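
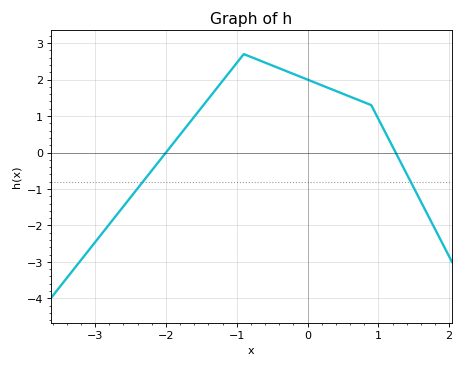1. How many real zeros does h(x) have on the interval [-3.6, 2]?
2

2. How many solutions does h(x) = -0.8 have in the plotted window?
2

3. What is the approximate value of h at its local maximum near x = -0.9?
2.7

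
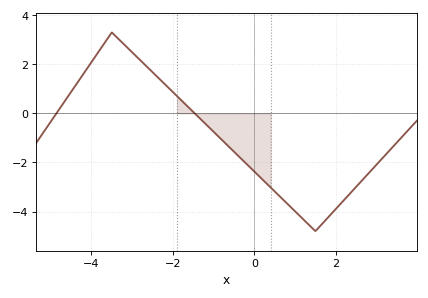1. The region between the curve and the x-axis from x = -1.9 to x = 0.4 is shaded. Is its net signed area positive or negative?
negative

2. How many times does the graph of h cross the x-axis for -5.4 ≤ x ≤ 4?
2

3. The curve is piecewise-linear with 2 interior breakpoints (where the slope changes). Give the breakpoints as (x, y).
(-3.5, 3.3); (1.5, -4.8)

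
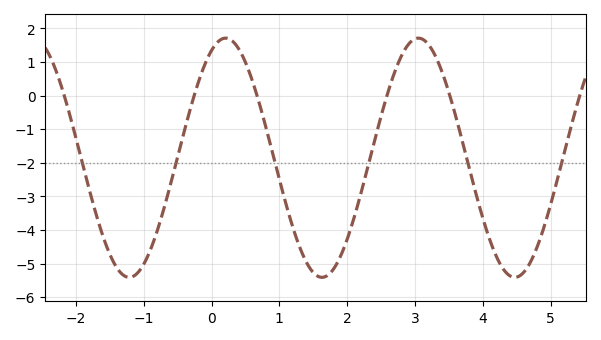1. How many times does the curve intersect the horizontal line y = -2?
6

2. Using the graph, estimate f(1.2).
-3.92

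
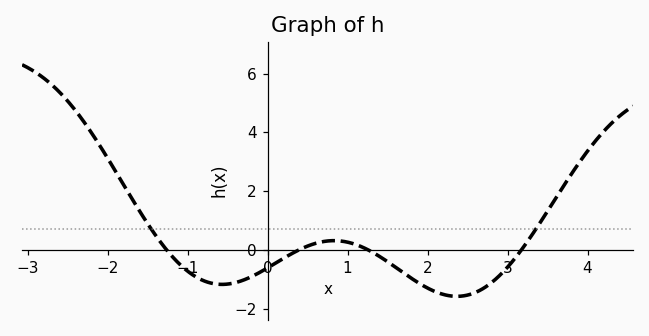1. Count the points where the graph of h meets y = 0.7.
2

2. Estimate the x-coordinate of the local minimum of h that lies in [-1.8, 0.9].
-0.572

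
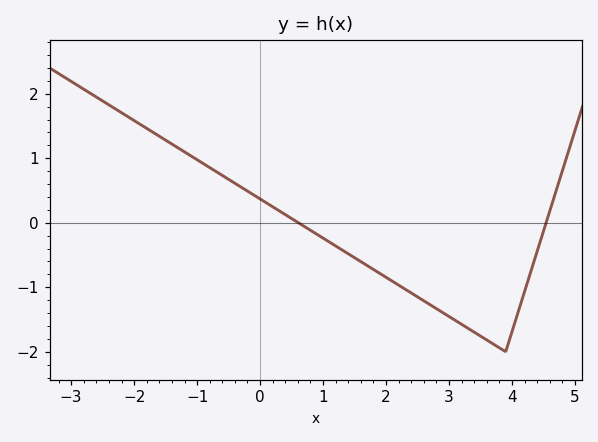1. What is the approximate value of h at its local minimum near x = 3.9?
-2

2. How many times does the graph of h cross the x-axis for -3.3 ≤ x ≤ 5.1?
2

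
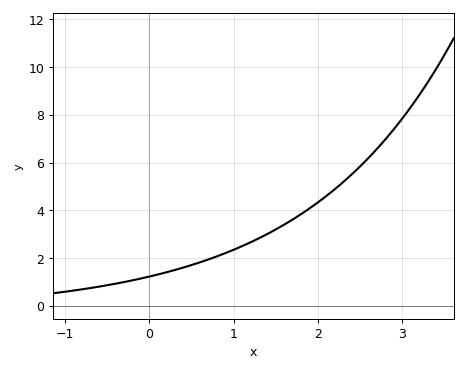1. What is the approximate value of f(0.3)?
1.6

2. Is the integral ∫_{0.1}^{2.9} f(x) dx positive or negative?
positive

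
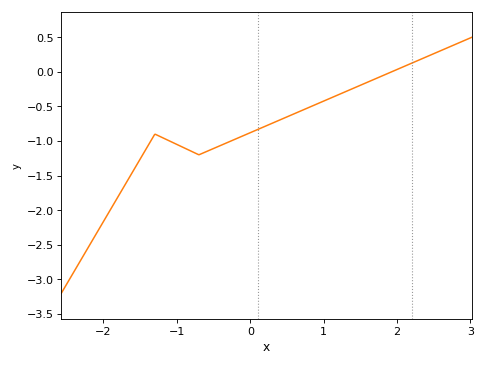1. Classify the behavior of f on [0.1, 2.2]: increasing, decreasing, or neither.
increasing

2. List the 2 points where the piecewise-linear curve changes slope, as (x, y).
(-1.3, -0.9); (-0.7, -1.2)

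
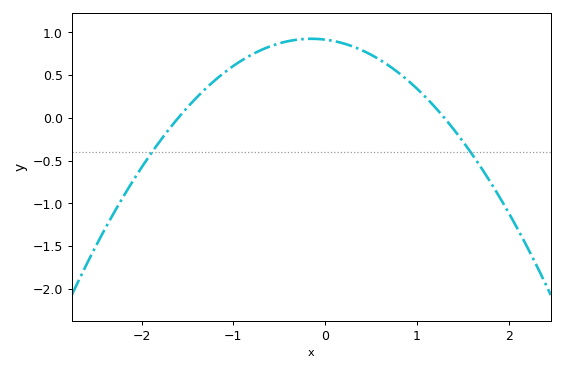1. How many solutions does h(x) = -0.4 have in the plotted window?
2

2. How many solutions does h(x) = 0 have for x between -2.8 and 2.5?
2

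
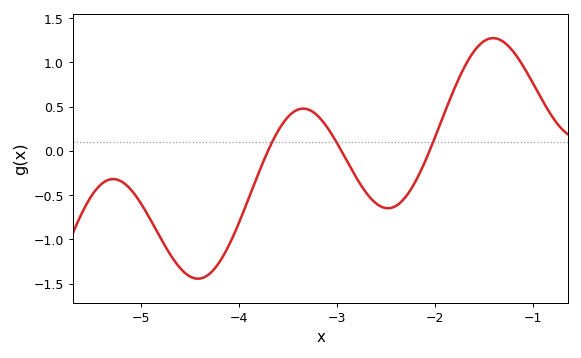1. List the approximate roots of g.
-3.7, -2.95, -2.05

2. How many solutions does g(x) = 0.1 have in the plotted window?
3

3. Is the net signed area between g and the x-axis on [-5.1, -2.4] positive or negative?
negative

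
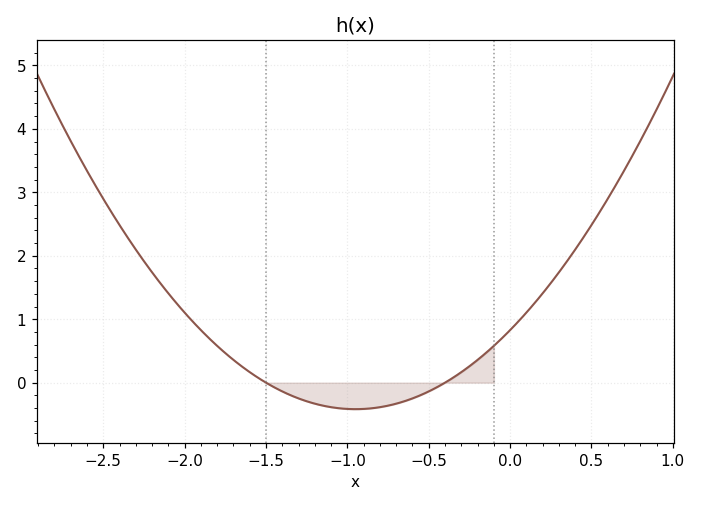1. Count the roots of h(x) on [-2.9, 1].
2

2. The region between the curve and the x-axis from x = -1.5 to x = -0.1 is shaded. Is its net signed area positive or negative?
negative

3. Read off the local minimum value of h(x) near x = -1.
-0.417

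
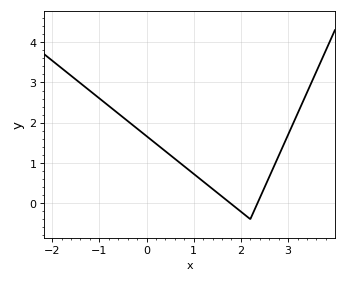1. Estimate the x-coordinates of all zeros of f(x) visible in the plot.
1.77, 2.35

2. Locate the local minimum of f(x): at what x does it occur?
2.2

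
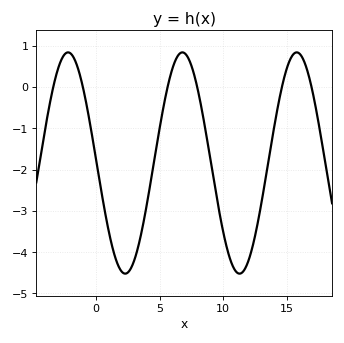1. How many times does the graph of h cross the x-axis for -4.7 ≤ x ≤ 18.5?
6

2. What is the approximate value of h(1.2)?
-3.8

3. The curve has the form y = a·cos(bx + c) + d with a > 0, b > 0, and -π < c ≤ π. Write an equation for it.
y = 2.68cos(0.7x + 1.5) - 1.84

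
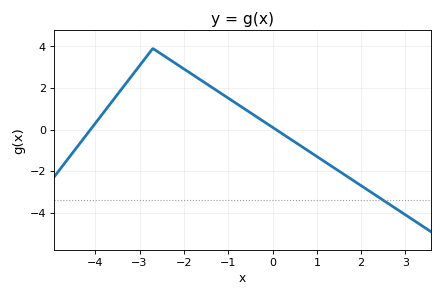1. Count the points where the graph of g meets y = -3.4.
1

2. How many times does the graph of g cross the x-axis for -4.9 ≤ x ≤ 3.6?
2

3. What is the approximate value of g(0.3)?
-0.311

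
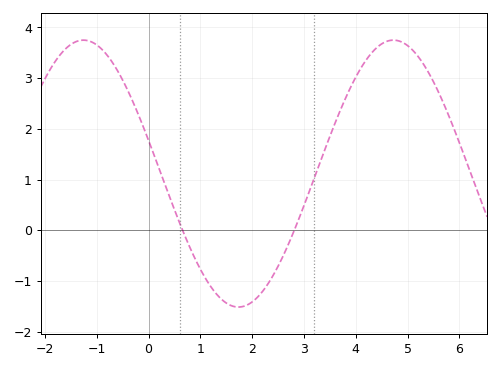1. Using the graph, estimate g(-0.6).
3.1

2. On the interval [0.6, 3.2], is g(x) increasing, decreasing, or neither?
neither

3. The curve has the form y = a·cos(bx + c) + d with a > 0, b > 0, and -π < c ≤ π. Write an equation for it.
y = 2.63cos(1.1x + 1.3) + 1.12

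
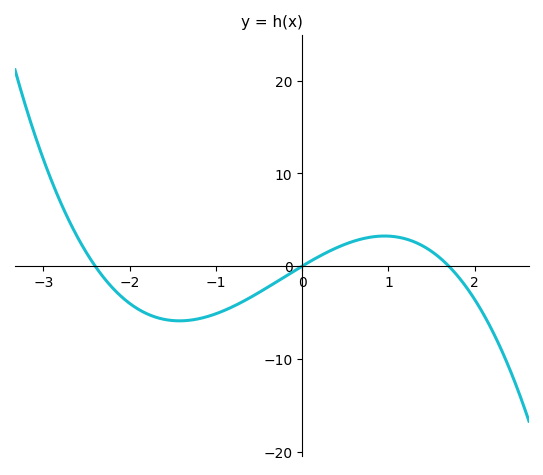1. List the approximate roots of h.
-2.4, 0, 1.7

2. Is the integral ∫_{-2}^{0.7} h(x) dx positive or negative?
negative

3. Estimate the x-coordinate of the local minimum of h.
-1.42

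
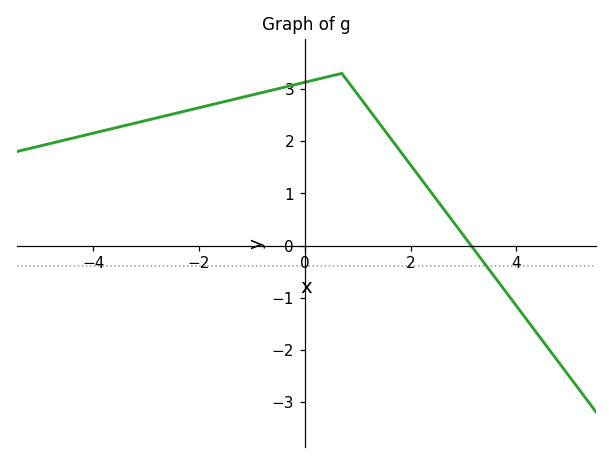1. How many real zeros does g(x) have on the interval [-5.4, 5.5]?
1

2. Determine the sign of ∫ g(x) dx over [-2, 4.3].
positive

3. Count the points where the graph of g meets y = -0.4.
1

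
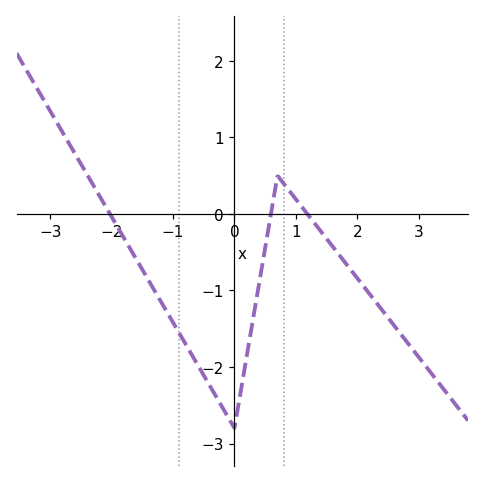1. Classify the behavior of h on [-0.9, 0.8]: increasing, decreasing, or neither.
neither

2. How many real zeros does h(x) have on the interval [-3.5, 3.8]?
3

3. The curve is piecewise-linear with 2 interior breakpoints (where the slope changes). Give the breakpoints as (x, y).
(0, -2.8); (0.7, 0.5)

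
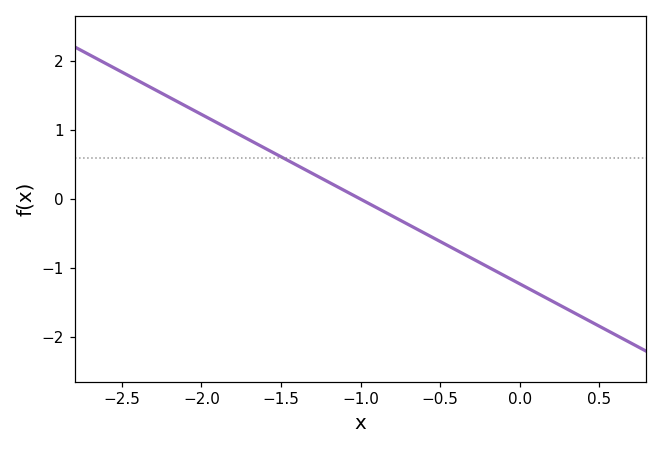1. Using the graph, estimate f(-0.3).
-0.9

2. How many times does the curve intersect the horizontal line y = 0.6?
1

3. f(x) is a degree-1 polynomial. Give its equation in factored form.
y = -1.23(x + 1)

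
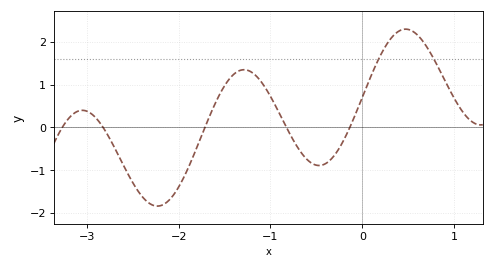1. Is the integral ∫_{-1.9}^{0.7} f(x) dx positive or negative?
positive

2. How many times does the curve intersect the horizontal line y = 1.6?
2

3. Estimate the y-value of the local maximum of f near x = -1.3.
1.35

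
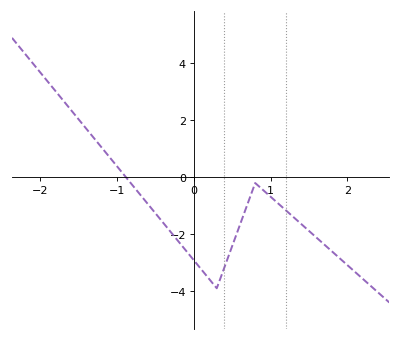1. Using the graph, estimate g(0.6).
-1.68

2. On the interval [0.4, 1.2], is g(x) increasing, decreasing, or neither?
neither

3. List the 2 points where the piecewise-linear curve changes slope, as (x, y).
(0.3, -3.9); (0.8, -0.2)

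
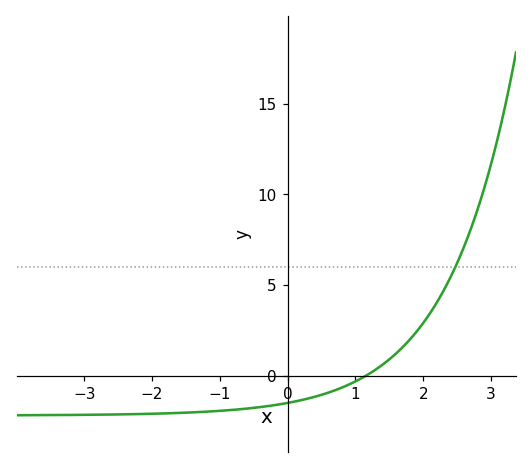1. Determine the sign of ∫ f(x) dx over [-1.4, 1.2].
negative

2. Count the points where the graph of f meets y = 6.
1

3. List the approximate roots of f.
1.1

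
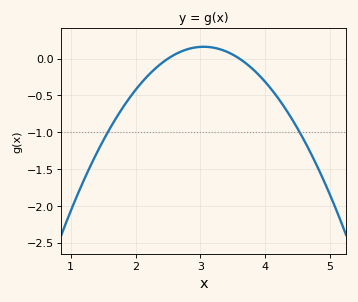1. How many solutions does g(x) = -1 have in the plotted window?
2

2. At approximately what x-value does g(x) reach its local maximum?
3.05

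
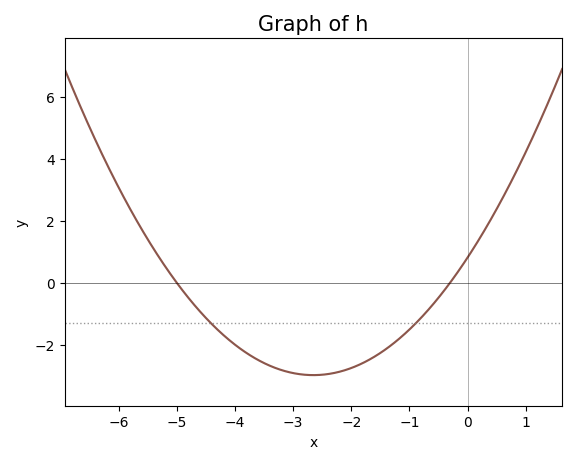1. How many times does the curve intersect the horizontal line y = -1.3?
2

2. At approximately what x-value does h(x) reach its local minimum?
-2.65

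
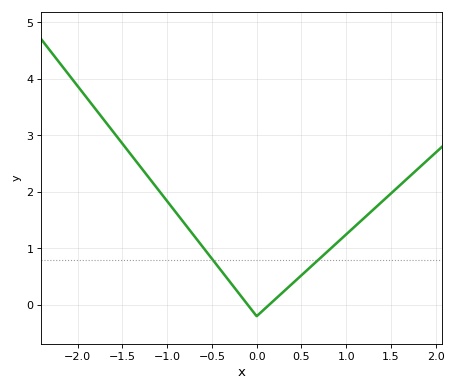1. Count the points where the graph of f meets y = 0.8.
2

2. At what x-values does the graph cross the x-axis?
-0.1, 0.1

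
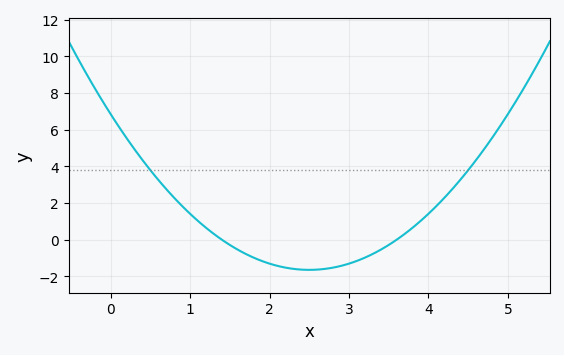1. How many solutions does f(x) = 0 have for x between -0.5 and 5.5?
2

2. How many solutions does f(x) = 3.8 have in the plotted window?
2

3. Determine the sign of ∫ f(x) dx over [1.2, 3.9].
negative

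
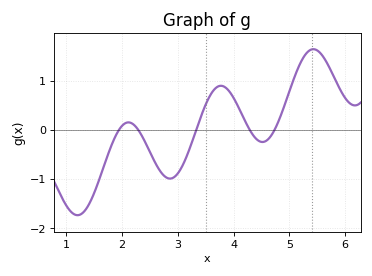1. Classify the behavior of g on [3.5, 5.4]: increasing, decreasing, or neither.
neither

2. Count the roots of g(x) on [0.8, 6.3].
5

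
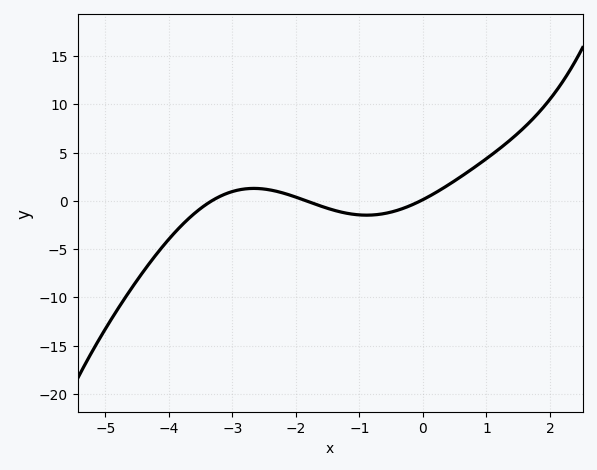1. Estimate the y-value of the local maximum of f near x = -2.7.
1.5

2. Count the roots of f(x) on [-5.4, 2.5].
3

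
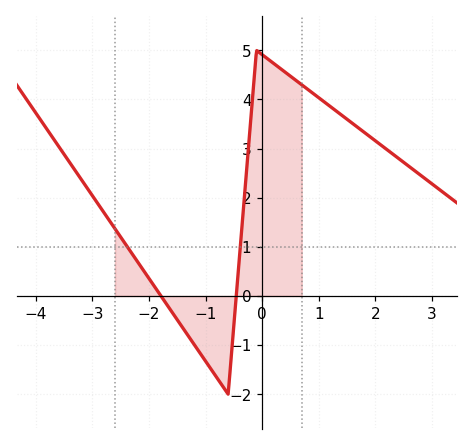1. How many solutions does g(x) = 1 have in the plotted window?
2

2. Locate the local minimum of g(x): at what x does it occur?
-0.6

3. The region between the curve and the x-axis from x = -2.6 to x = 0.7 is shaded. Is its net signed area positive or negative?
positive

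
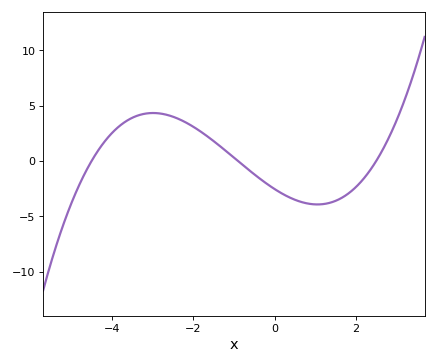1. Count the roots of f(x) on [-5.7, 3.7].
3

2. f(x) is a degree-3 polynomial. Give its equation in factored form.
y = 0.25(x + 4.5)(x + 0.9)(x - 2.5)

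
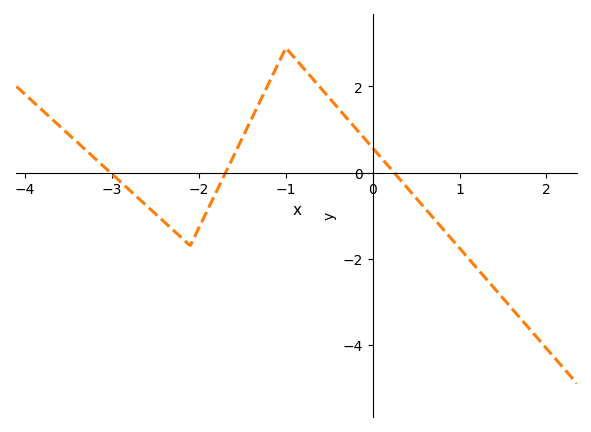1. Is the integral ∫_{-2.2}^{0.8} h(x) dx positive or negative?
positive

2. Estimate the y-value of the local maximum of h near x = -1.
2.8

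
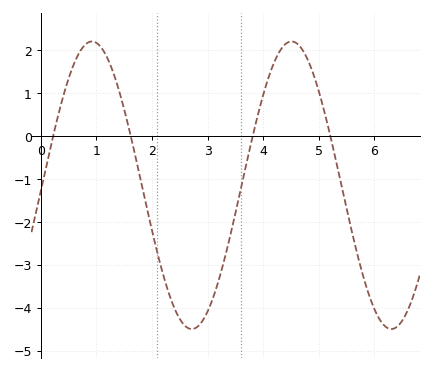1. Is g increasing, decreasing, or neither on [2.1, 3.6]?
neither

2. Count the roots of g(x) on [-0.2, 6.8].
4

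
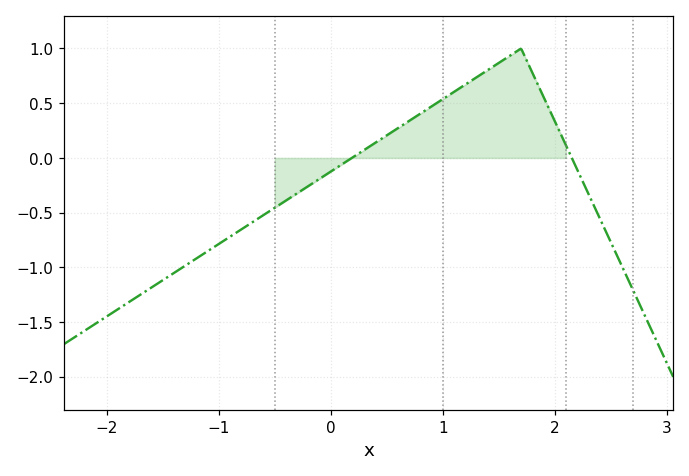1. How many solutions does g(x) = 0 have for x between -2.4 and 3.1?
2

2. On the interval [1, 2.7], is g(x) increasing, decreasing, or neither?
neither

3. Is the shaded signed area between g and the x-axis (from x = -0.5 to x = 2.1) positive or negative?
positive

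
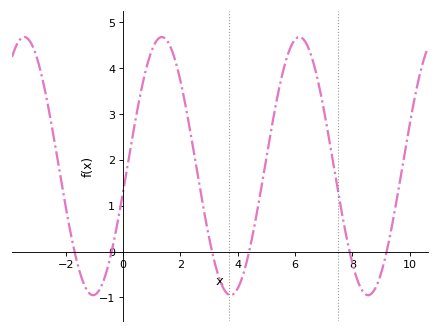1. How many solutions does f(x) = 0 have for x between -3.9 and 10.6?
6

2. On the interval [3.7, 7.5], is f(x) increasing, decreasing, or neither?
neither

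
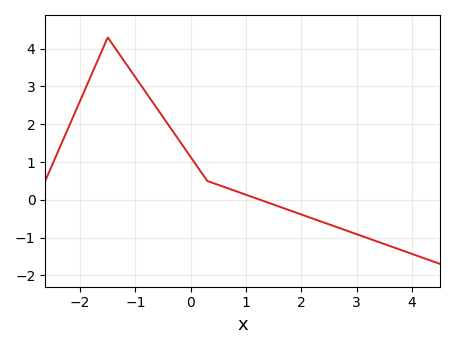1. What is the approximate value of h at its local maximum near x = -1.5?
4.3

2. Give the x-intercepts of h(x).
1.3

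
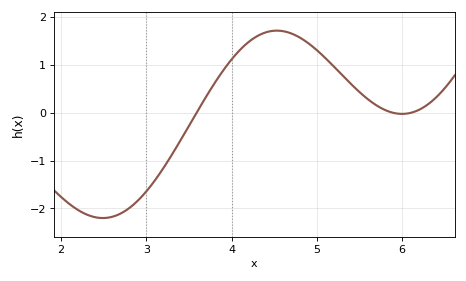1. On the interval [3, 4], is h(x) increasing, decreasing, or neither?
increasing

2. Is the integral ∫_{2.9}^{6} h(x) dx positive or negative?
positive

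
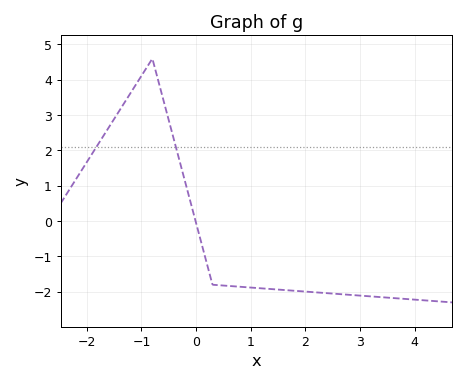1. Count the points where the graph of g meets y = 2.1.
2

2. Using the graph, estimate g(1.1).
-1.9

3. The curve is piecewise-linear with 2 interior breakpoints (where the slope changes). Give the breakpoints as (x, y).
(-0.8, 4.6); (0.3, -1.8)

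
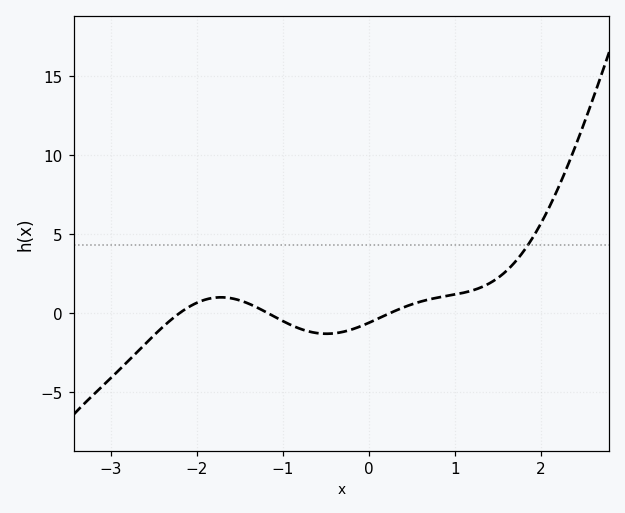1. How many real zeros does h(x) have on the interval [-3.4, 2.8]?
3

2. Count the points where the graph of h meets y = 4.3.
1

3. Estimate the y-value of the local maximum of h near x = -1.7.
1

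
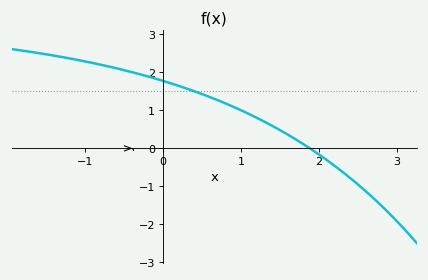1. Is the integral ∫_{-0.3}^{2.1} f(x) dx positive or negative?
positive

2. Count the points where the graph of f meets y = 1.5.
1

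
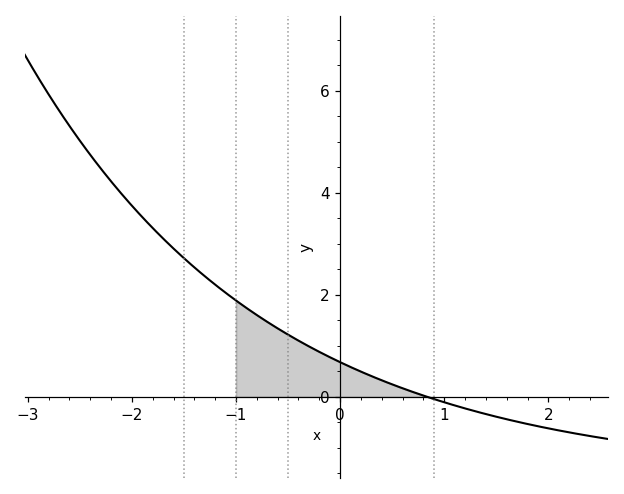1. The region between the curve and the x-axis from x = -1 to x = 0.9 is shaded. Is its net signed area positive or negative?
positive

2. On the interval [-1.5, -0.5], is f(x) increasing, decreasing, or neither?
decreasing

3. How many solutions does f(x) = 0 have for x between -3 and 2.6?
1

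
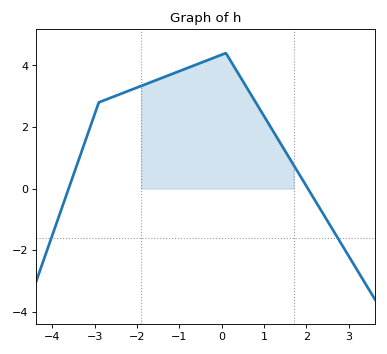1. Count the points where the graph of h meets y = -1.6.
2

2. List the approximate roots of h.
-3.6, 2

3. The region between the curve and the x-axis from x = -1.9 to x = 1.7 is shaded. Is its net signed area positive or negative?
positive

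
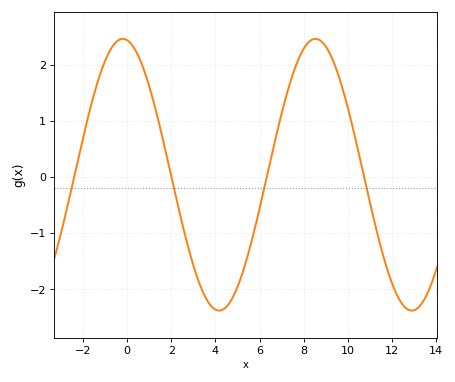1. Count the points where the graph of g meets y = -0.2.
4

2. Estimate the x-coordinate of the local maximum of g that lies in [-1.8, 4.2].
-0.197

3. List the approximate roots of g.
-2.4, 2.01, 6.33, 10.7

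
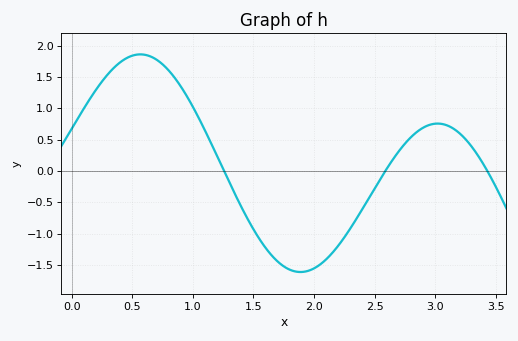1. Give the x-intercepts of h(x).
1.25, 2.6, 3.45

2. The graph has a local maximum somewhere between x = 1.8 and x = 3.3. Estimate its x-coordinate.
3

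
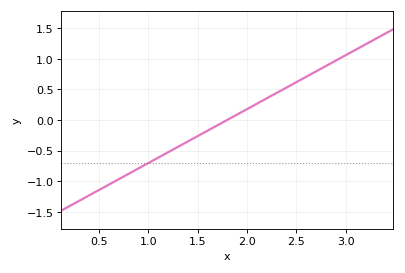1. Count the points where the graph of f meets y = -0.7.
1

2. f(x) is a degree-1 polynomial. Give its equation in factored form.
y = 0.88(x - 1.8)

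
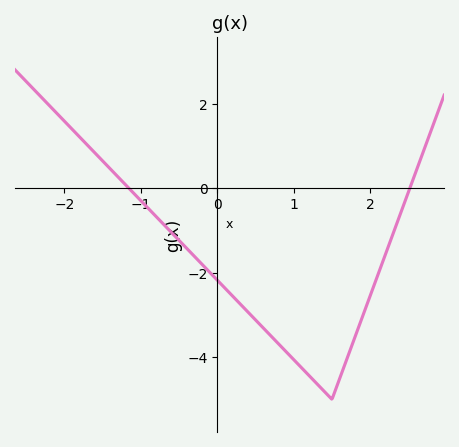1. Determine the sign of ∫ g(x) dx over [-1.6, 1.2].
negative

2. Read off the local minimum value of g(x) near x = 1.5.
-5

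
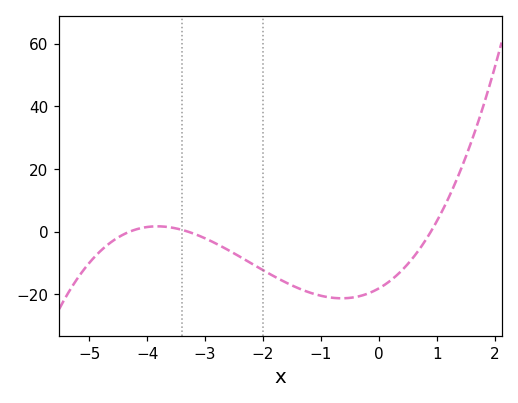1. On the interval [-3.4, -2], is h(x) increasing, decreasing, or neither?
decreasing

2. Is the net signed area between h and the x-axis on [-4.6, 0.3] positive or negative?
negative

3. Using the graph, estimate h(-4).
2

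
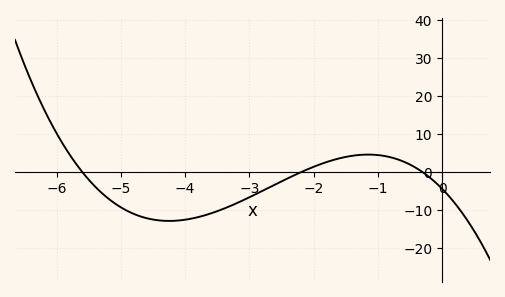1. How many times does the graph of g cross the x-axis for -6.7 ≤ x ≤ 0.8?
3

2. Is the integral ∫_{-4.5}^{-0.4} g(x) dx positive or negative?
negative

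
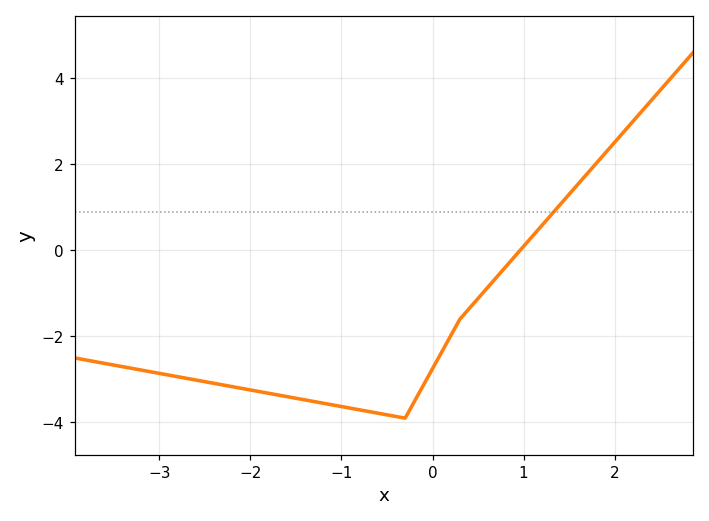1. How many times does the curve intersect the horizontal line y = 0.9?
1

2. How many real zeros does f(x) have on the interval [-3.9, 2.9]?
1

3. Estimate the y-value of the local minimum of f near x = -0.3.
-3.9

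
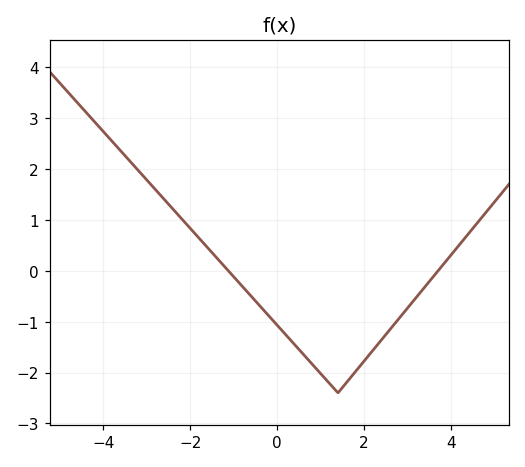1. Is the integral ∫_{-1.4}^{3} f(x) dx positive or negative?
negative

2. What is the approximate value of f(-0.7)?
-0.4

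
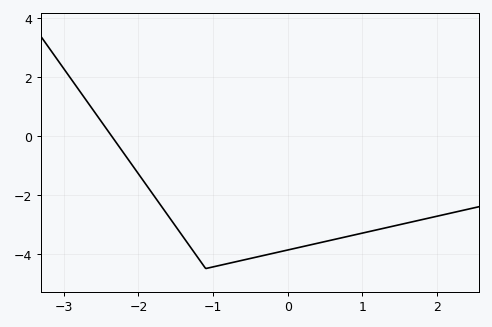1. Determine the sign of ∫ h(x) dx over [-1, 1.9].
negative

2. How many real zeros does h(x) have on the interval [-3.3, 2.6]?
1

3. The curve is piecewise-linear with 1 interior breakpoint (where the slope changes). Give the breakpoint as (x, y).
(-1.1, -4.5)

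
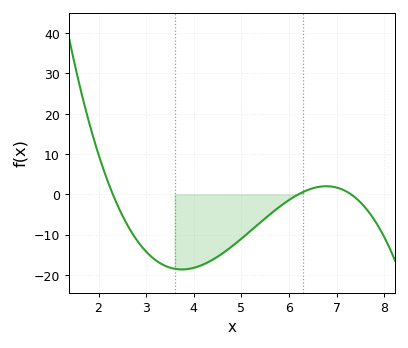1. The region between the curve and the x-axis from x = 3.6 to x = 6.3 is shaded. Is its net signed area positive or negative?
negative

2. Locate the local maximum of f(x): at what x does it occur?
6.8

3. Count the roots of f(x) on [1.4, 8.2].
3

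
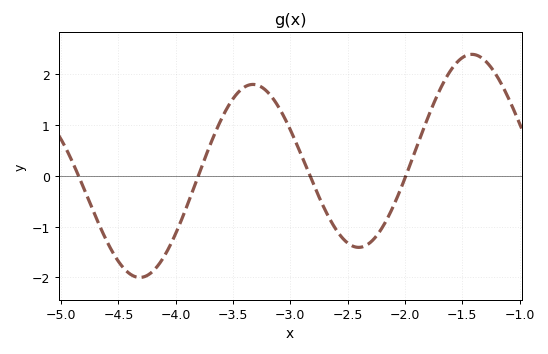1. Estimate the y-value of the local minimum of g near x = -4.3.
-2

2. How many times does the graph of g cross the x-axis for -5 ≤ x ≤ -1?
4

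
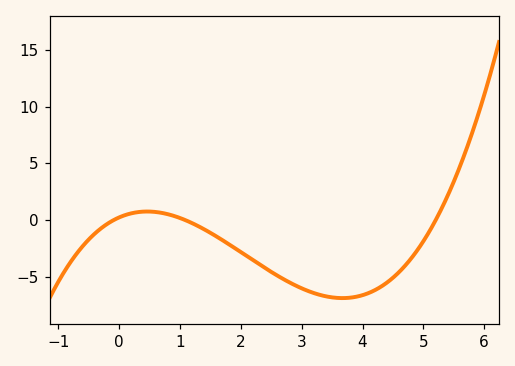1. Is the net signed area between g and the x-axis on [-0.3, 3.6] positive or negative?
negative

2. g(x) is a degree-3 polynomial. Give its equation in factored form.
y = 0.46(x + 0.1)(x - 1.1)(x - 5.2)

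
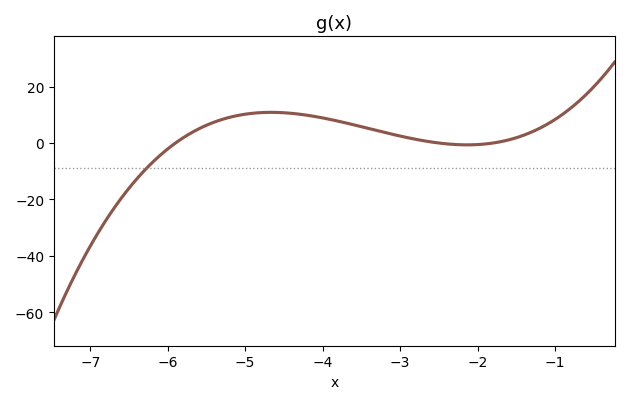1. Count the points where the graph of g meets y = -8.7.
1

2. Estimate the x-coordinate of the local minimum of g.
-2.1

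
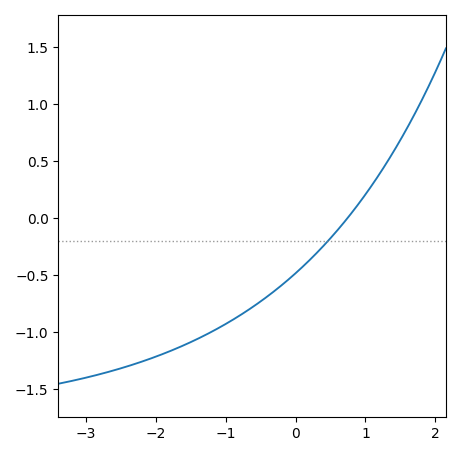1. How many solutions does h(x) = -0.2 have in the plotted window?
1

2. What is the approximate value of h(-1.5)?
-1.1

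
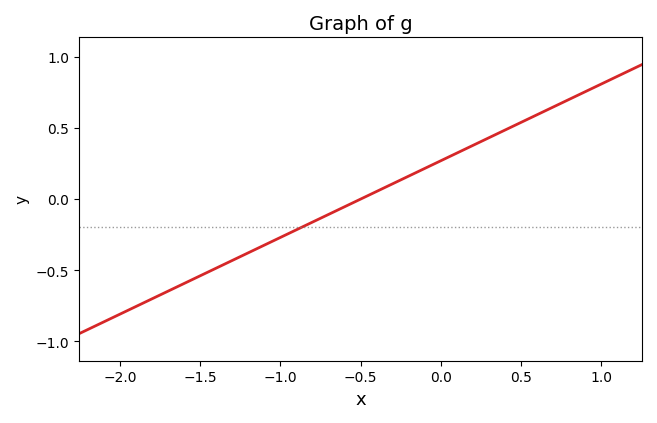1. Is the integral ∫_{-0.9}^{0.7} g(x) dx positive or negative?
positive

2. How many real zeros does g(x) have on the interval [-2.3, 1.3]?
1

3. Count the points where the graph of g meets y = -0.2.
1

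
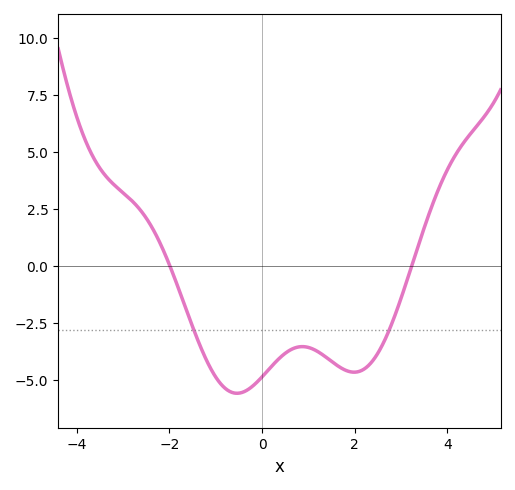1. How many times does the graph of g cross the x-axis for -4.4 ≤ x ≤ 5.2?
2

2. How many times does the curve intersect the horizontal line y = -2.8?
2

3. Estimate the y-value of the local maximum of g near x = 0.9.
-3.6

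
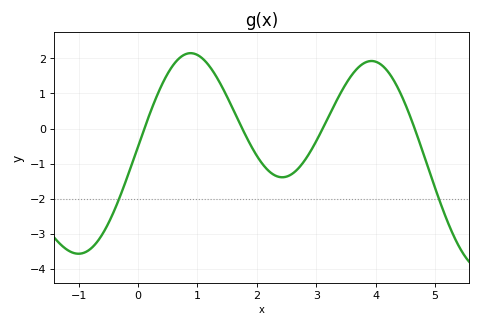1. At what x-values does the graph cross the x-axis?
0.1, 1.8, 3.1, 4.7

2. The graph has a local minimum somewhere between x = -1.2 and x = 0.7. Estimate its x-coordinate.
-1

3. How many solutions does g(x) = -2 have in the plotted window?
2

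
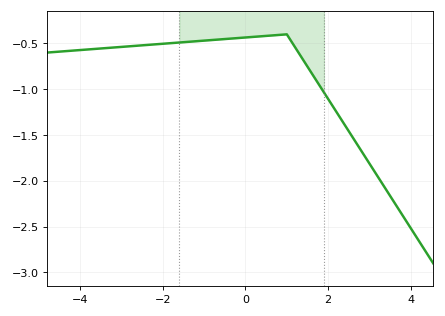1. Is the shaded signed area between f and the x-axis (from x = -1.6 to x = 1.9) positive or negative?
negative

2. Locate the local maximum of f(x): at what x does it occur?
1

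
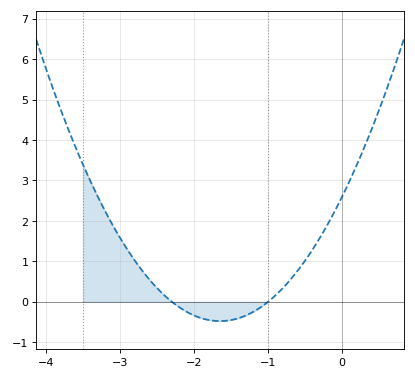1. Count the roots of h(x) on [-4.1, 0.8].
2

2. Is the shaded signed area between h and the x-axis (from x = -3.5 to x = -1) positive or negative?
positive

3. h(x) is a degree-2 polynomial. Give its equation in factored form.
y = 1.13(x + 2.3)(x + 1)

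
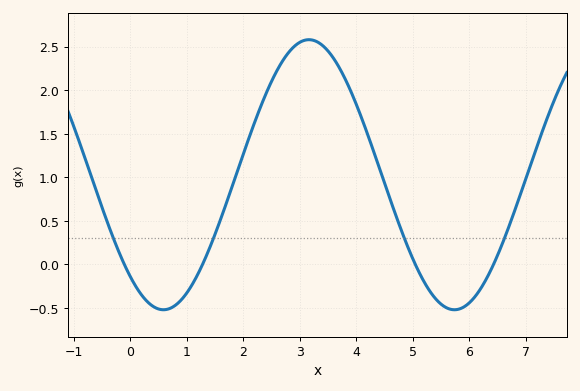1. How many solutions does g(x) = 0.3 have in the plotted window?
4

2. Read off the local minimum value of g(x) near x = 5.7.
-0.5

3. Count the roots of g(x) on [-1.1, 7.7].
4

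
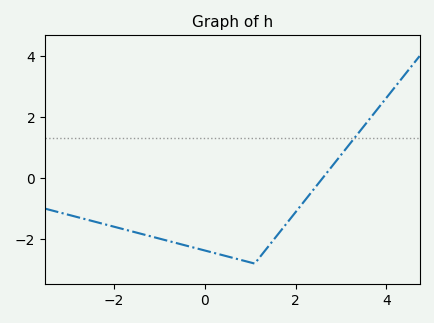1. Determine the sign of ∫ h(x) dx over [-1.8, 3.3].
negative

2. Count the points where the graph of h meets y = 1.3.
1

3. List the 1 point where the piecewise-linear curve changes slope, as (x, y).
(1.1, -2.8)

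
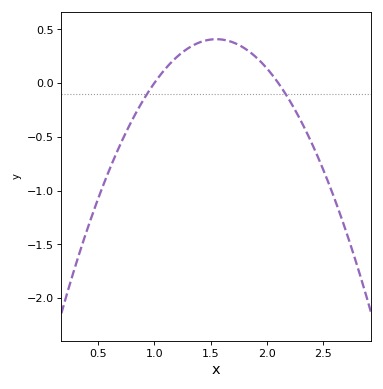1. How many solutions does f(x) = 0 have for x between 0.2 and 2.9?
2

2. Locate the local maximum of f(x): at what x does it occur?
1.55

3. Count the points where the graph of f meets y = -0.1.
2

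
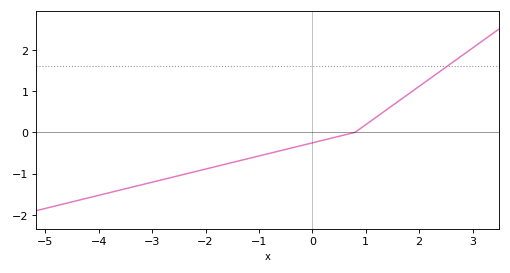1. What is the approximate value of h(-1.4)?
-0.7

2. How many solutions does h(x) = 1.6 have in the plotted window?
1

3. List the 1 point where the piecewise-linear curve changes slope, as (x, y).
(0.8, 0)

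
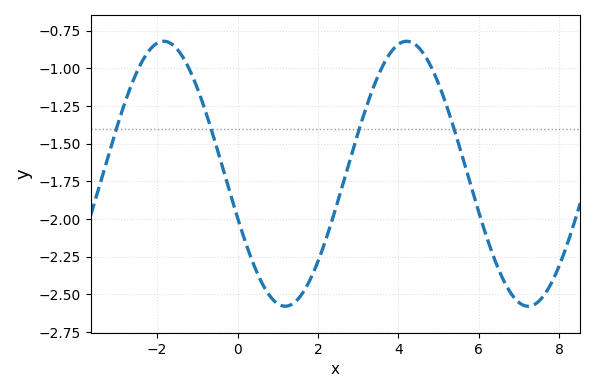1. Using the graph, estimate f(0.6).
-2.4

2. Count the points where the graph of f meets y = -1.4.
4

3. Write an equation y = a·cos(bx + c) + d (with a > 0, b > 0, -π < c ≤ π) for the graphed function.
y = 0.88cos(1x + 1.9) - 1.7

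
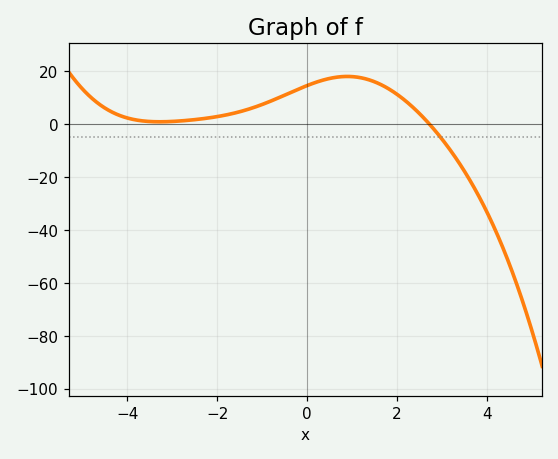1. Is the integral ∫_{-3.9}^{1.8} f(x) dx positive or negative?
positive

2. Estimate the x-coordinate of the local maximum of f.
0.9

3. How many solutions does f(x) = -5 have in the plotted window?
1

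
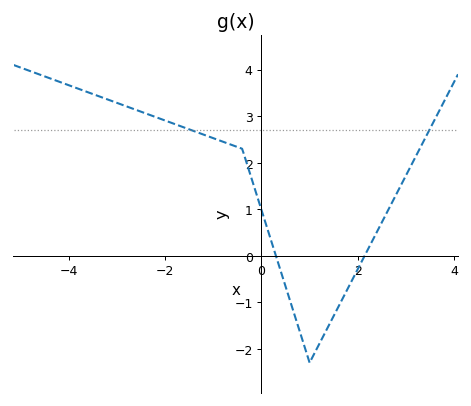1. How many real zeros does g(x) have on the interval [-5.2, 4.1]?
2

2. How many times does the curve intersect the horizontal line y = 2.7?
2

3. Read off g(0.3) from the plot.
0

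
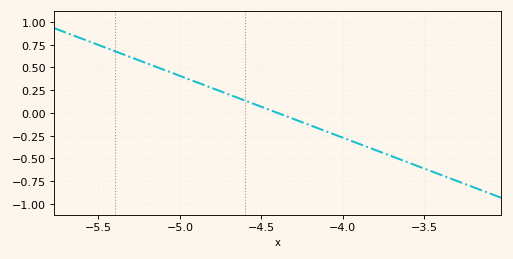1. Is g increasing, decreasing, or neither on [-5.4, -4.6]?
decreasing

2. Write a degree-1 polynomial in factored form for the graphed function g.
y = -0.68(x + 4.4)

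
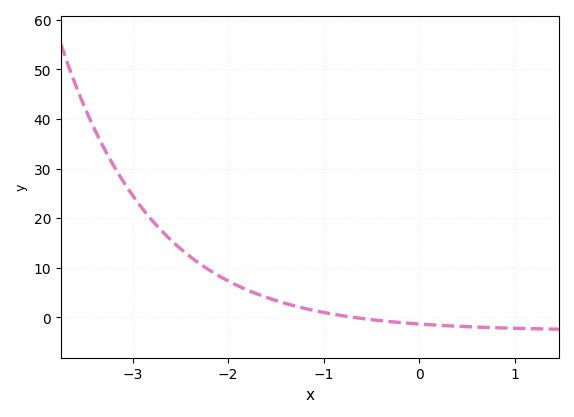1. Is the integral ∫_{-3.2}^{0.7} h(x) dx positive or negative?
positive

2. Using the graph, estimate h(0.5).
-1.88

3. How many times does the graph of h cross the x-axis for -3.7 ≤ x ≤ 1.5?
1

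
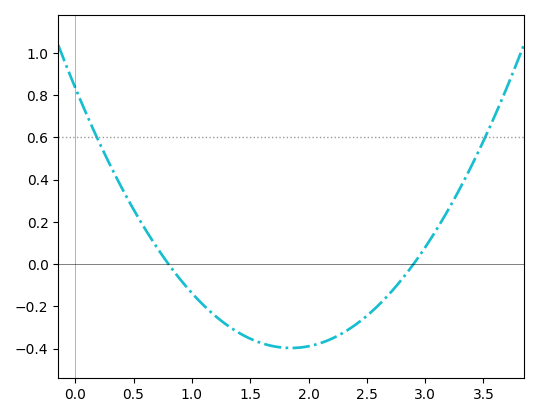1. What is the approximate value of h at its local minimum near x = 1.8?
-0.397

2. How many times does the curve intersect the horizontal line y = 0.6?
2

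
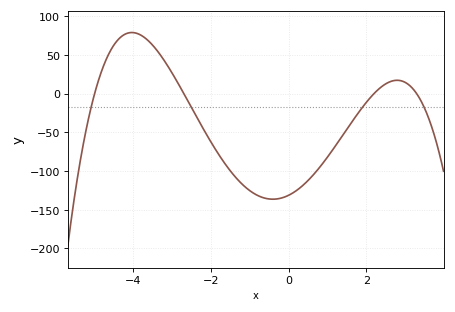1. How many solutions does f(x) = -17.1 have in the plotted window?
4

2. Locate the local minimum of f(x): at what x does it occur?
-0.404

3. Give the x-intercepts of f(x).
-5, -2.7, 2.2, 3.3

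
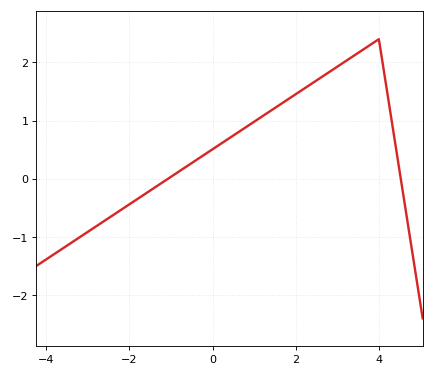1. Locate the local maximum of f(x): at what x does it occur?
4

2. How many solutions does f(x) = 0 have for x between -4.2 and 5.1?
2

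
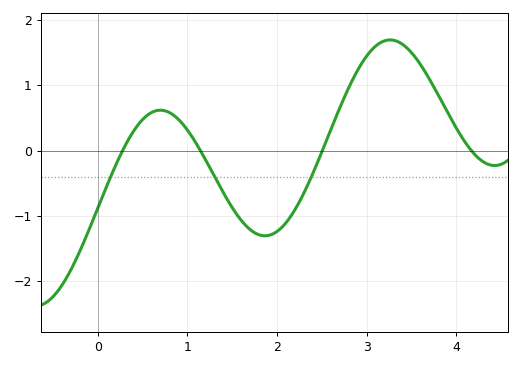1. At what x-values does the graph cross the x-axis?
0.277, 1.15, 2.51, 4.17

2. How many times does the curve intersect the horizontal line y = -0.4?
3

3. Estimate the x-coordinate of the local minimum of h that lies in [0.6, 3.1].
1.86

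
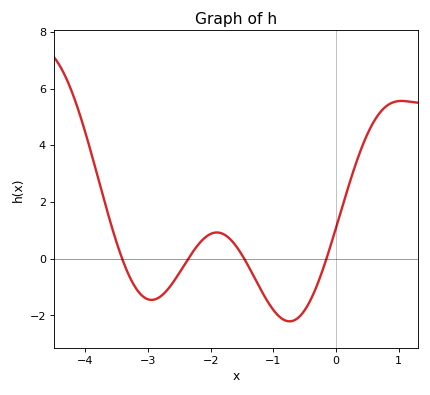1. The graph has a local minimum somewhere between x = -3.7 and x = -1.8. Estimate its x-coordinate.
-2.95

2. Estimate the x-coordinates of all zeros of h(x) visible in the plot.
-3.41, -2.36, -1.47, -0.153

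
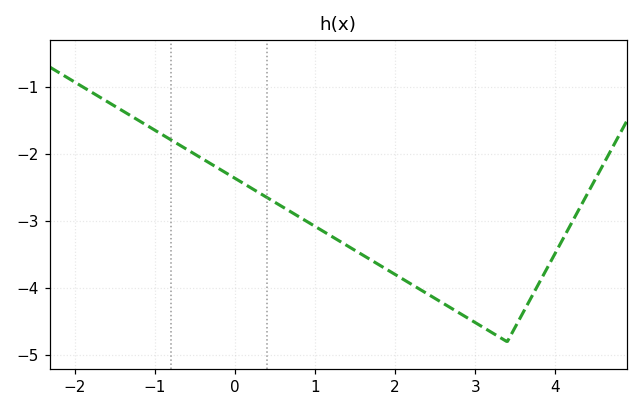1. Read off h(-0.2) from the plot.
-2.22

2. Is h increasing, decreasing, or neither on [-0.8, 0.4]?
decreasing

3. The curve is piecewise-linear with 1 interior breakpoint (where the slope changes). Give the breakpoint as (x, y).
(3.4, -4.8)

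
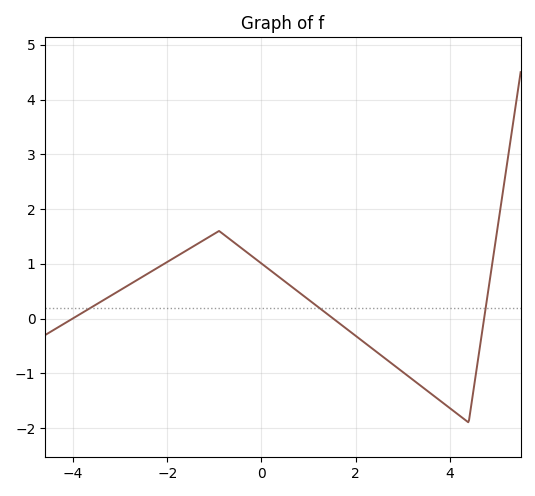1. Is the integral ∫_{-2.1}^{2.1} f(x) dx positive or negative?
positive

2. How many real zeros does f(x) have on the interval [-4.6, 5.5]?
3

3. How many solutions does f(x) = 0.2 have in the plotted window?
3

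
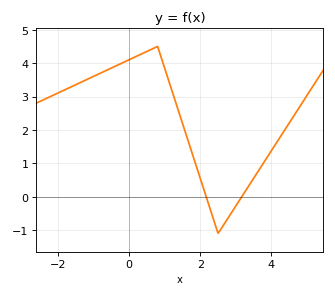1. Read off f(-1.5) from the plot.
3.36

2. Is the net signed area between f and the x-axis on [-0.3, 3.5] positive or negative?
positive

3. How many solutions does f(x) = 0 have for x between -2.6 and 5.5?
2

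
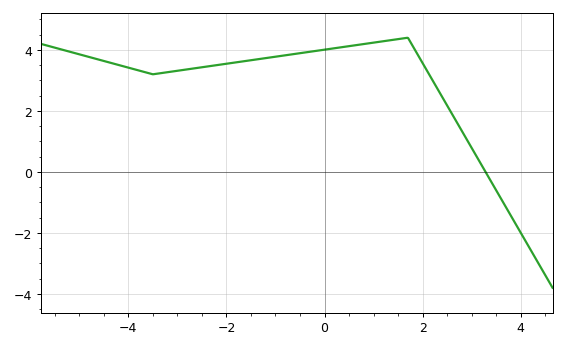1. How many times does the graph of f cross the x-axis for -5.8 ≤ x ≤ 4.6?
1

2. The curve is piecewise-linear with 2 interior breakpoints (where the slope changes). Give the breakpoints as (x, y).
(-3.5, 3.2); (1.7, 4.4)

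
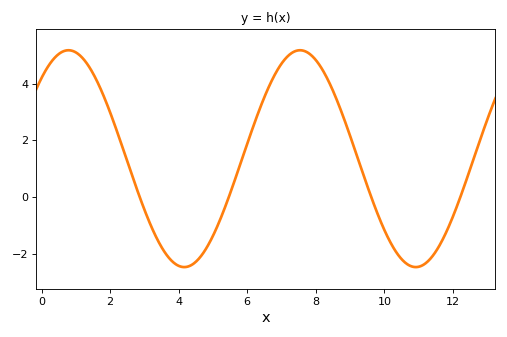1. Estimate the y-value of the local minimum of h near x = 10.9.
-2.48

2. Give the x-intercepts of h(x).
2.86, 5.46, 9.62, 12.2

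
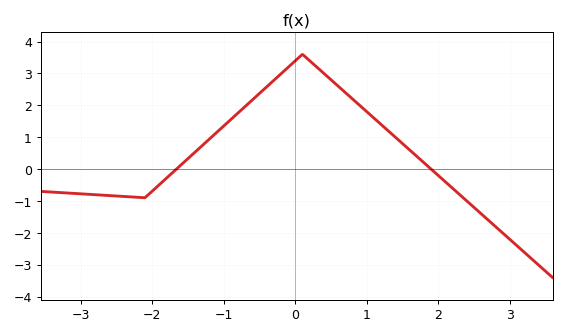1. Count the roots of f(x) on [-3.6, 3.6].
2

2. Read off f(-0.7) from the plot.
1.96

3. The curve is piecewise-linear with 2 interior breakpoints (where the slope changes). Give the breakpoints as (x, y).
(-2.1, -0.9); (0.1, 3.6)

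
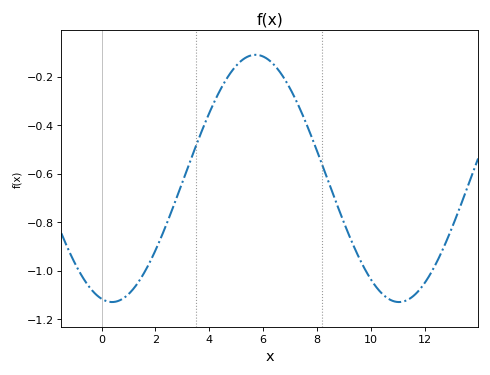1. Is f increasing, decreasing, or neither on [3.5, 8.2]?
neither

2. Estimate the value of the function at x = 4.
-0.35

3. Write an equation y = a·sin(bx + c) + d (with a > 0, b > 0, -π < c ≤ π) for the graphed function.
y = 0.51sin(0.59x - 1.8) - 0.62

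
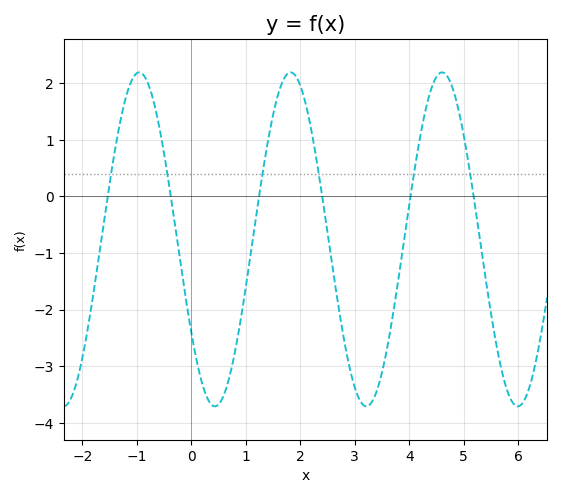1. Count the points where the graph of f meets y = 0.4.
6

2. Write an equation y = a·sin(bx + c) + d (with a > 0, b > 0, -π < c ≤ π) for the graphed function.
y = 2.95sin(2.3x - 2.5) - 0.76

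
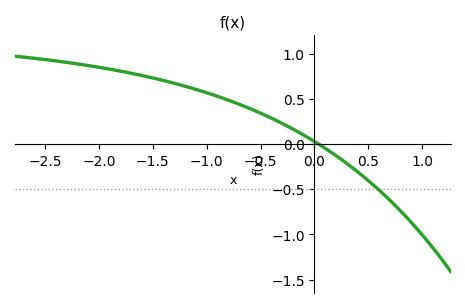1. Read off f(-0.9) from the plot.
0.53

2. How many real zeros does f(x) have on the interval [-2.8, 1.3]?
1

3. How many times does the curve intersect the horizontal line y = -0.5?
1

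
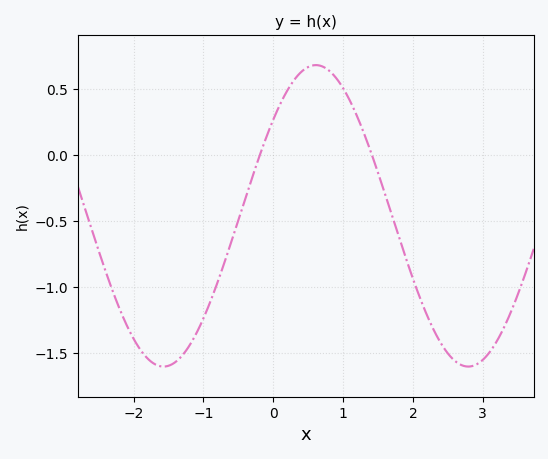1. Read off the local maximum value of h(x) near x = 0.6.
0.7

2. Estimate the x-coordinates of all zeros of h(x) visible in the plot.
-0.2, 1.4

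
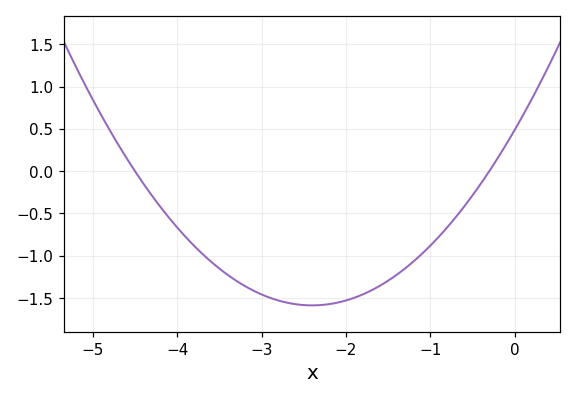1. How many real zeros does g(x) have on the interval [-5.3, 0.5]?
2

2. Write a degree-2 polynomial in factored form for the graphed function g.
y = 0.36(x + 4.5)(x + 0.3)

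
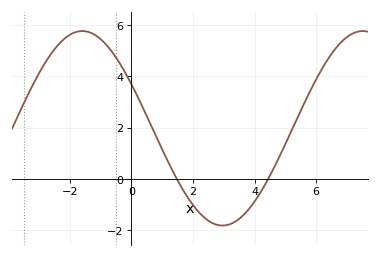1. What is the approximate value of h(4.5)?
0.141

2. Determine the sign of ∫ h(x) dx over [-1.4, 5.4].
positive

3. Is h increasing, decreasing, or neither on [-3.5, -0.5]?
neither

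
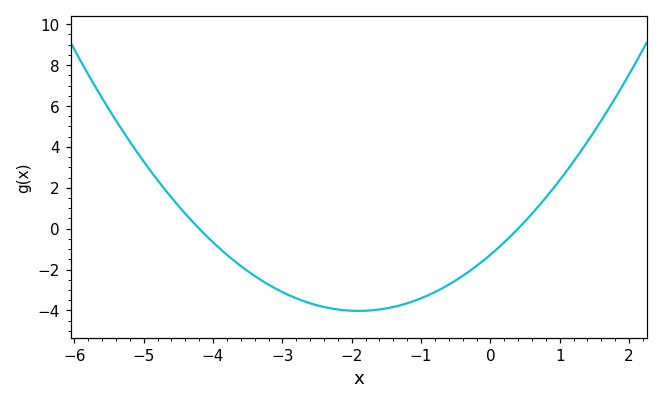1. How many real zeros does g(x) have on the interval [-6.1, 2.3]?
2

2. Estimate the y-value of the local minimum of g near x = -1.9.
-4.02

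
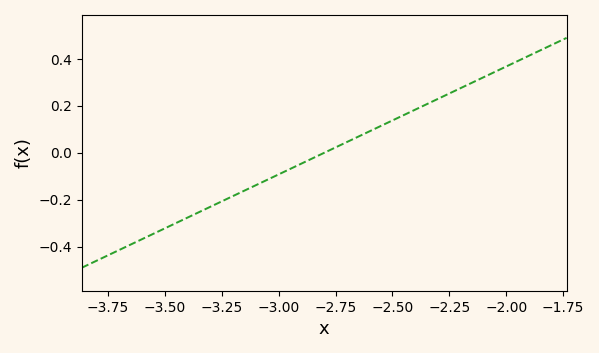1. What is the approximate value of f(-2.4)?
0.18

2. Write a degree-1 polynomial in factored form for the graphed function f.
y = 0.46(x + 2.8)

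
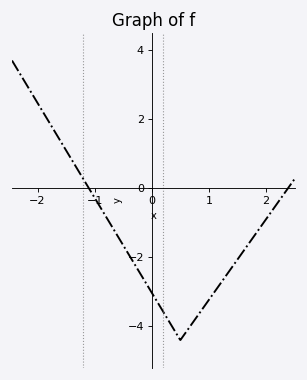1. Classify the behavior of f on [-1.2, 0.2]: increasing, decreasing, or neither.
decreasing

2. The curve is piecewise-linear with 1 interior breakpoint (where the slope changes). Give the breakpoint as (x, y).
(0.5, -4.4)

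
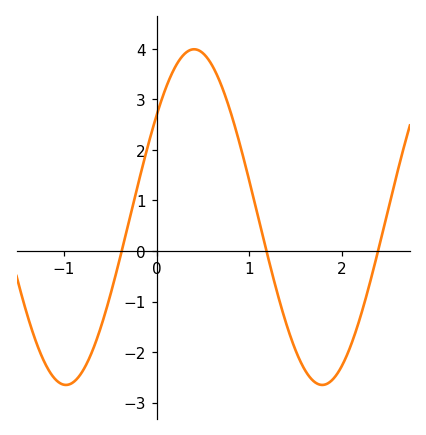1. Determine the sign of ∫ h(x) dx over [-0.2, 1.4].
positive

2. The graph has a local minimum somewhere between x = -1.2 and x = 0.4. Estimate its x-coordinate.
-0.98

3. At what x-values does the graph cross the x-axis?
-0.377, 1.19, 2.39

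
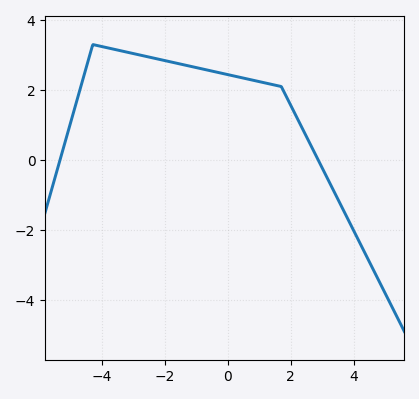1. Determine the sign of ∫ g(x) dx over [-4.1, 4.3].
positive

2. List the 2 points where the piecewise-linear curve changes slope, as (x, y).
(-4.3, 3.3); (1.7, 2.1)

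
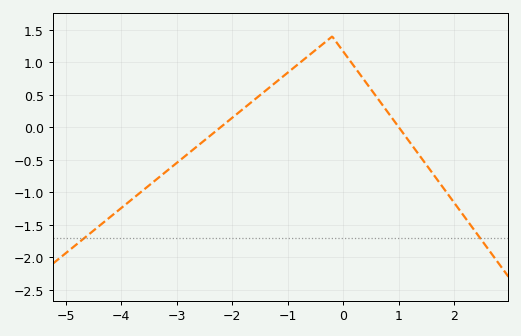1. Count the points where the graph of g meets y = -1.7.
2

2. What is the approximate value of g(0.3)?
0.8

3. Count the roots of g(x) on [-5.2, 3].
2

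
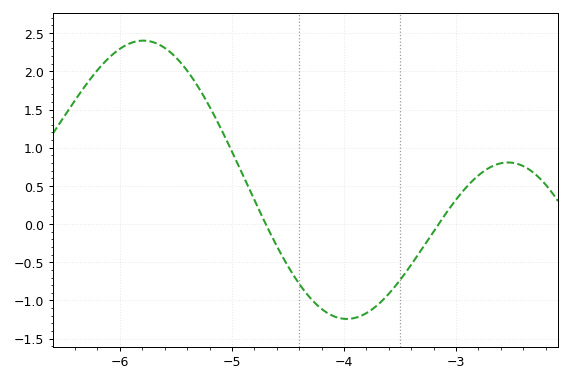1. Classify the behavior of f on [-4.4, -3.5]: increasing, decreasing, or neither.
neither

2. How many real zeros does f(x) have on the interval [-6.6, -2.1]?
2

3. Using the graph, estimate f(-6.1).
2.15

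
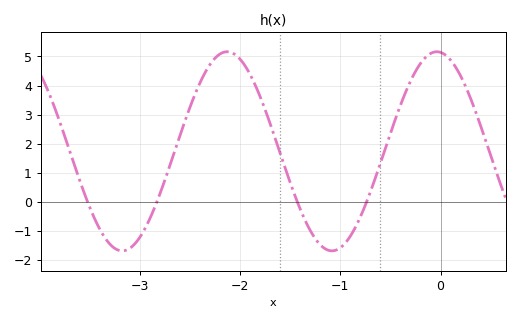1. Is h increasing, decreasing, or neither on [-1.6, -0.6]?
neither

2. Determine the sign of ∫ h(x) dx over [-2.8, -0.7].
positive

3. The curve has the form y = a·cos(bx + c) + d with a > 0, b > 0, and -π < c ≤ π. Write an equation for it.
y = 3.42cos(3x + 0.11) + 1.74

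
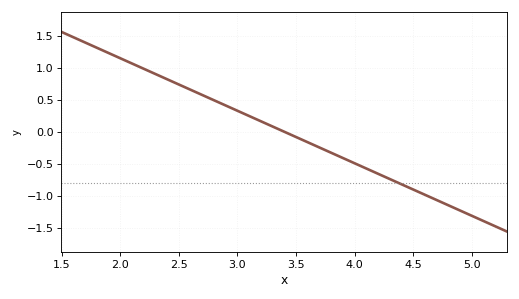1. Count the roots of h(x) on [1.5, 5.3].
1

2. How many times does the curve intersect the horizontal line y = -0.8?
1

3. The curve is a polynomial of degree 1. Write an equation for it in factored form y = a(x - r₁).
y = -0.82(x - 3.4)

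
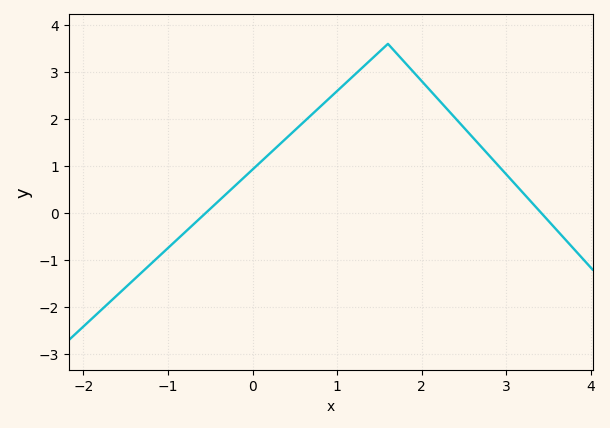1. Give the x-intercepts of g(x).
-0.556, 3.41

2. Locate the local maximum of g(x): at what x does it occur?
1.6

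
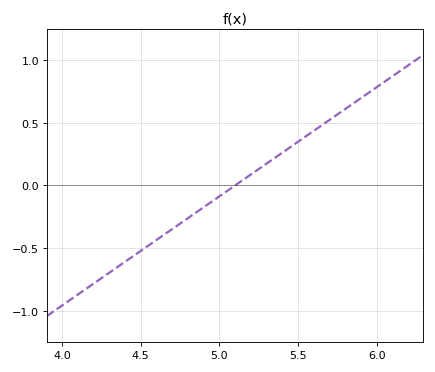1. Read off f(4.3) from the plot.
-0.696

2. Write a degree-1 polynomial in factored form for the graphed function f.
y = 0.87(x - 5.1)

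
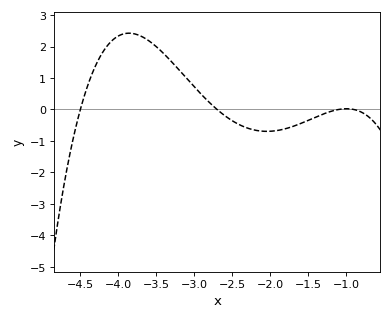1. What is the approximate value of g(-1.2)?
-0.1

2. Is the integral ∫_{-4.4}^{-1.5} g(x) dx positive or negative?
positive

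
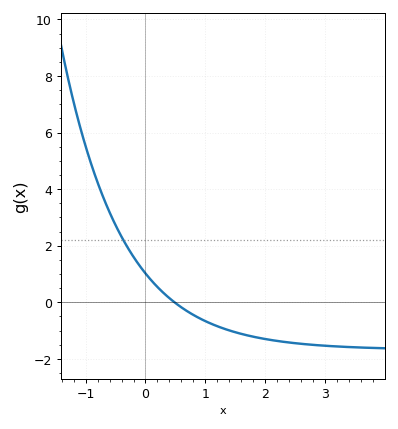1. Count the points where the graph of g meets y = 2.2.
1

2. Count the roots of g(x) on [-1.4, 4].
1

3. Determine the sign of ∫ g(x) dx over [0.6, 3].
negative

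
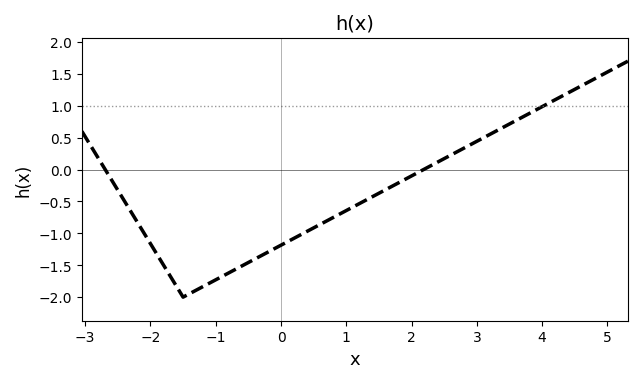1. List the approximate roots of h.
-2.69, 2.18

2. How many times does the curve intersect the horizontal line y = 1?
1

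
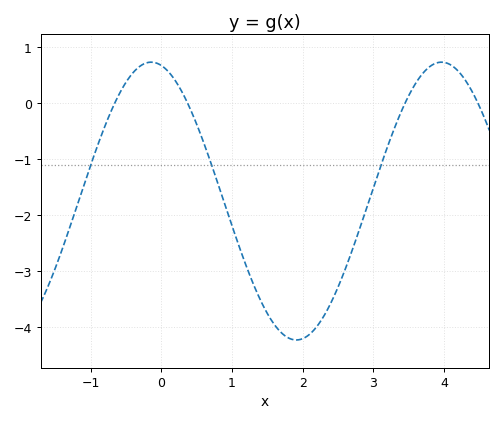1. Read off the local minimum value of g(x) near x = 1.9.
-4.2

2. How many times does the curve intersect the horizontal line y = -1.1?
3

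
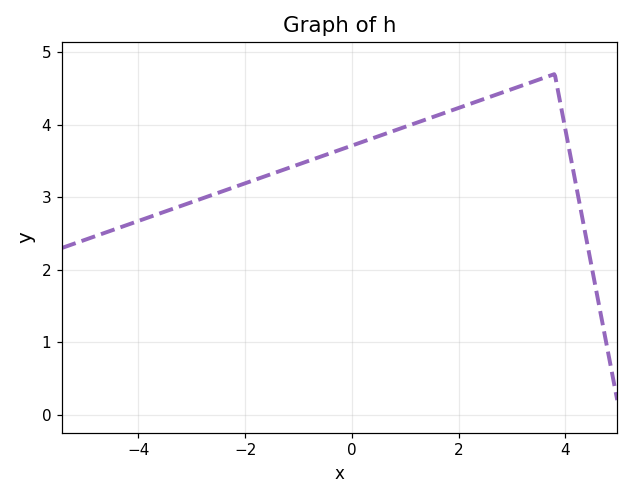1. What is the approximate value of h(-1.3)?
3.4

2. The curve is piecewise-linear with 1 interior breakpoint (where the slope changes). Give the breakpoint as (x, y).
(3.8, 4.7)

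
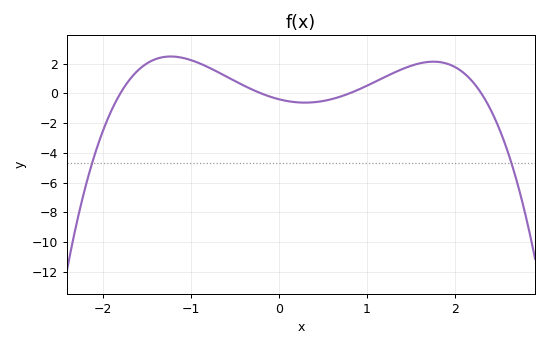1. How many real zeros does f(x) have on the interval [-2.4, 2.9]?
4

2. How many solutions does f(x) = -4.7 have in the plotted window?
2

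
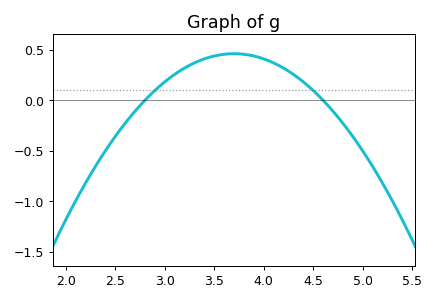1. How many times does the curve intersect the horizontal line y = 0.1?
2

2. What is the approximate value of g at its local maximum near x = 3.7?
0.462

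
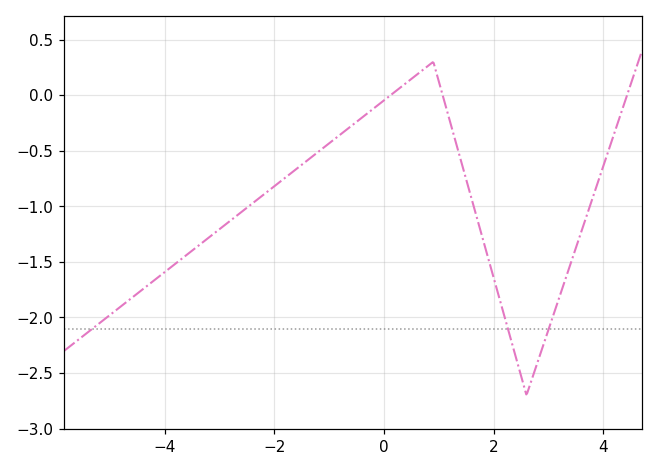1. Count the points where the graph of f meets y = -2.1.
3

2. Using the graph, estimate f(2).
-1.64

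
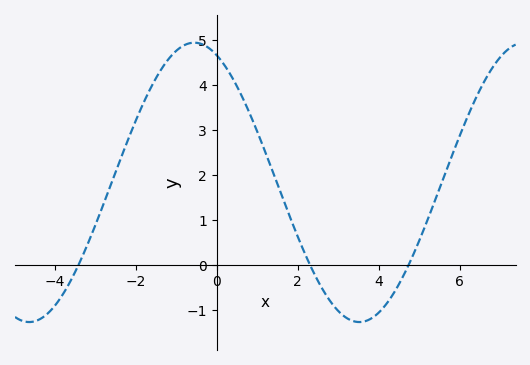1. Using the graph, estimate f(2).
0.6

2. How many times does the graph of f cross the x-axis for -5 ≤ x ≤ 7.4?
3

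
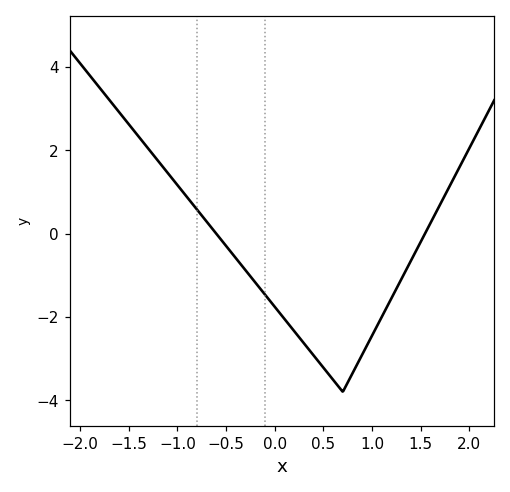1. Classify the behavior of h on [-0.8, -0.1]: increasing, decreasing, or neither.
decreasing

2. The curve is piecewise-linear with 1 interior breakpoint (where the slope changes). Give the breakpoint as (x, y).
(0.7, -3.8)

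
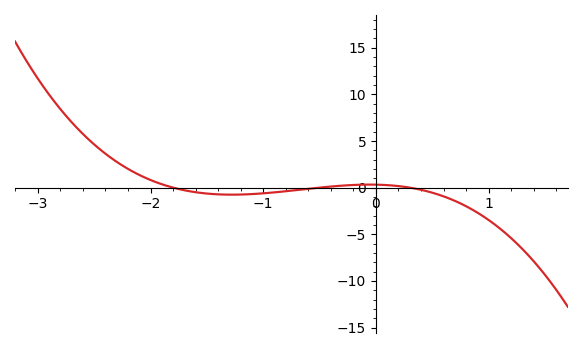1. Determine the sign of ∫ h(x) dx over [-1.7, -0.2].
negative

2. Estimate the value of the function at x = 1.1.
-4.5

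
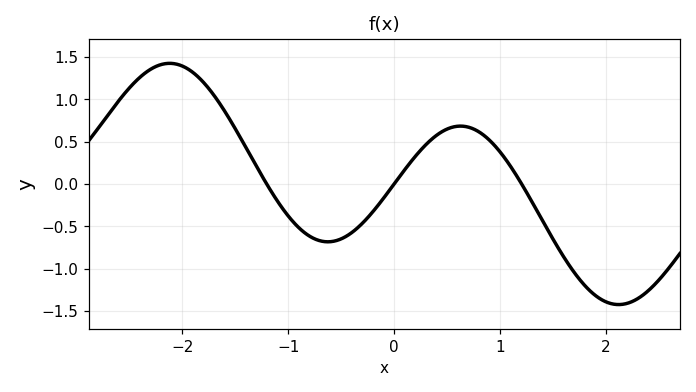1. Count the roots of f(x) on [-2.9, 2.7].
3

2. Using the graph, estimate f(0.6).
0.7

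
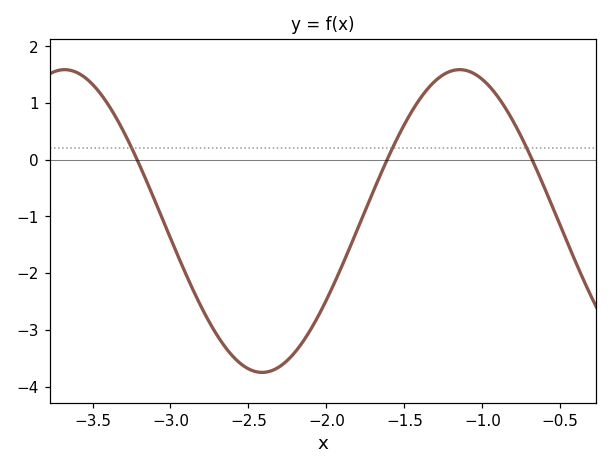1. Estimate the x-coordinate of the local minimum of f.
-2.41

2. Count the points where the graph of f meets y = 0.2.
3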